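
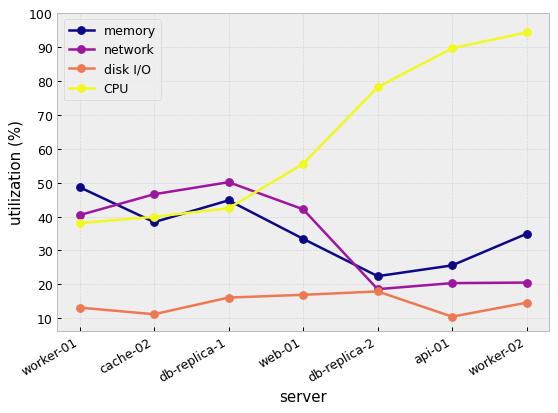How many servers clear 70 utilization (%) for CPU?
Above 70: db-replica-2, api-01, worker-02.

3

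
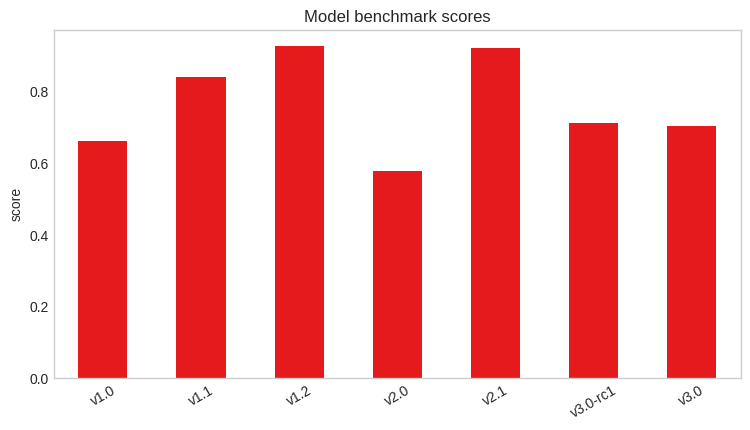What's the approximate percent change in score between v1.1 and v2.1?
≈ +12.5%

v1.1 ≈ 0.8, v2.1 ≈ 0.9; (0.9 − 0.8) / 0.8 ≈ +12.5%.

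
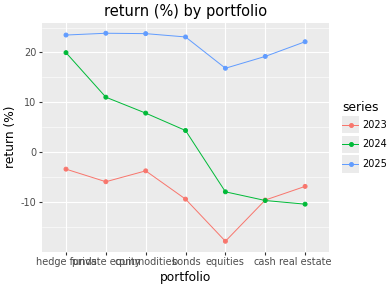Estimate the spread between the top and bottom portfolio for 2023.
Max hedge funds ≈ -5, min equities ≈ -20; range ≈ 15.

≈ 15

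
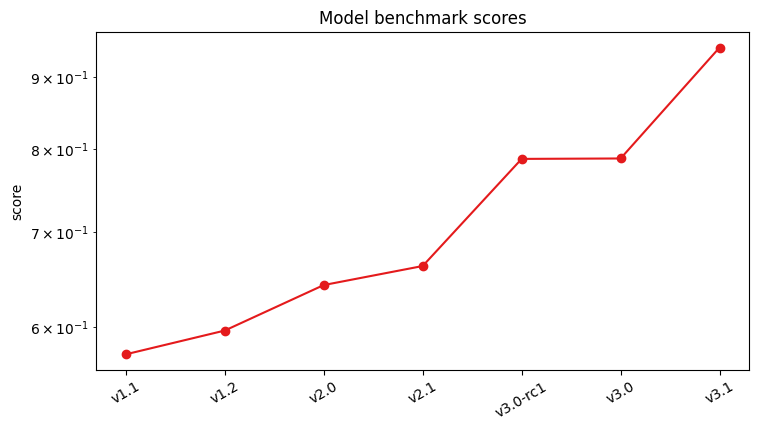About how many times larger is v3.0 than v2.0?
v3.0 ≈ 0.80, v2.0 ≈ 0.65; 0.80/0.65 ≈ 1.23.

≈ 1.23×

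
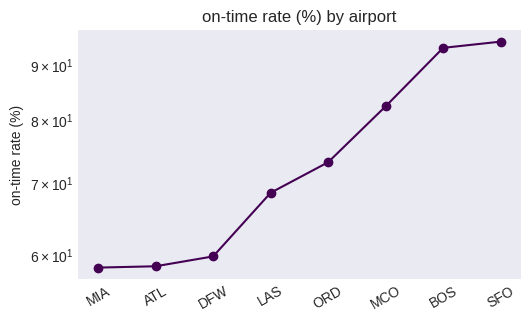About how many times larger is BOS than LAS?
BOS ≈ 95, LAS ≈ 70; 95/70 ≈ 1.36.

≈ 1.36×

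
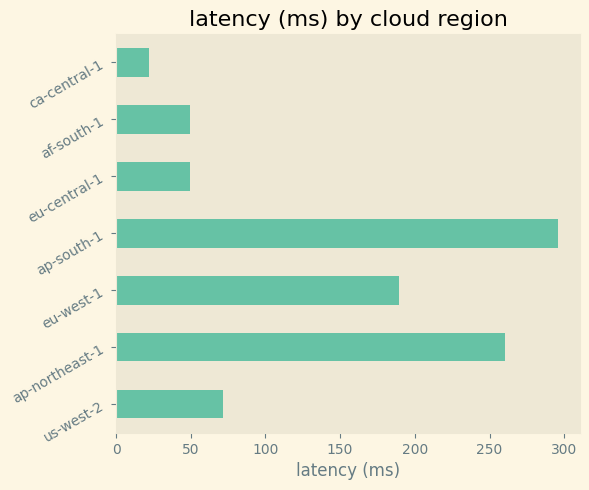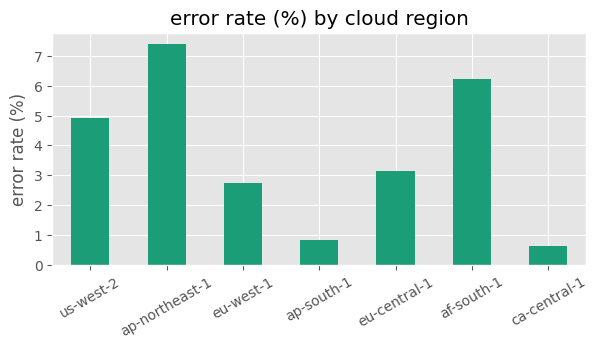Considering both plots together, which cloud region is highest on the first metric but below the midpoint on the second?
Chart 2 median error rate (%) ≈ 3; below-median cloud regions: eu-west-1, ap-south-1, ca-central-1. Among those, ap-south-1 has the highest latency (ms) (≈ 300).

ap-south-1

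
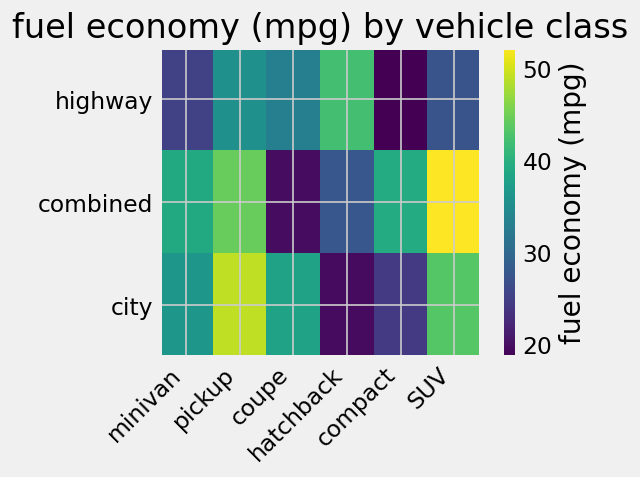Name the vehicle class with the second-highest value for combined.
Top 3 for combined: SUV ≈ 50, pickup ≈ 45, compact ≈ 40.

pickup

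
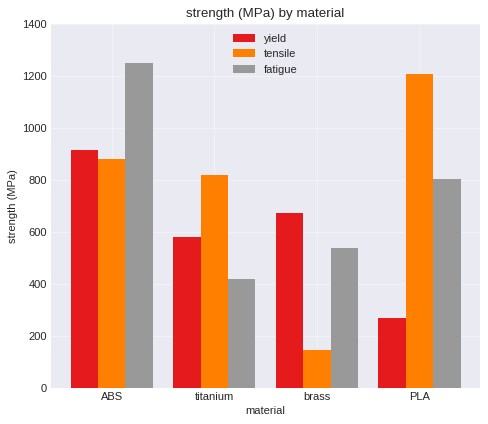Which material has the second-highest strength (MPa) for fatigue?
PLA

Top 3 for fatigue: ABS ≈ 1200, PLA ≈ 800, brass ≈ 600.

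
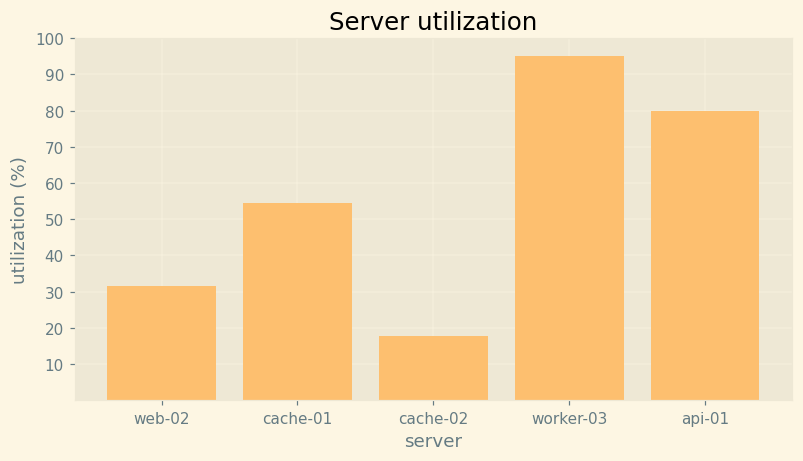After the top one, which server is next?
api-01

Top 3: worker-03 ≈ 100, api-01 ≈ 80, cache-01 ≈ 50.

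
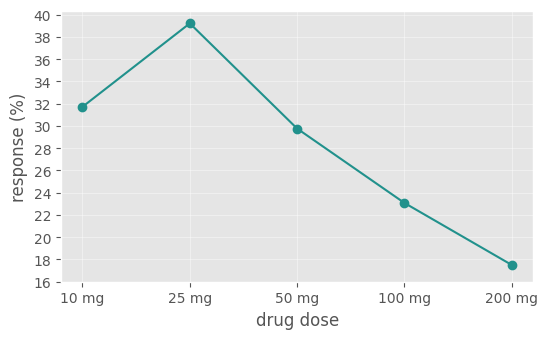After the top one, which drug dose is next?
Top 3: 25 mg ≈ 40, 10 mg ≈ 32, 50 mg ≈ 30.

10 mg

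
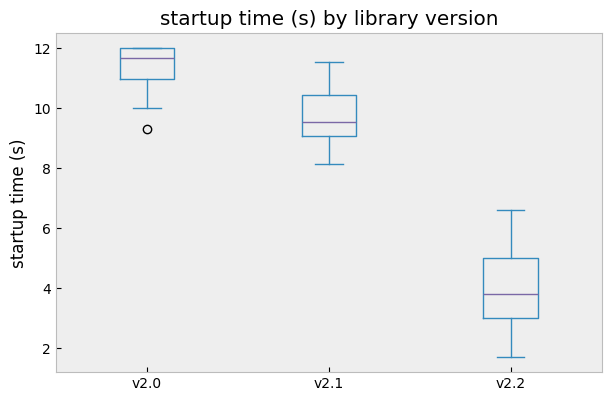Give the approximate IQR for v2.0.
≈ 1

Q3 ≈ 12, Q1 ≈ 11; IQR ≈ 1.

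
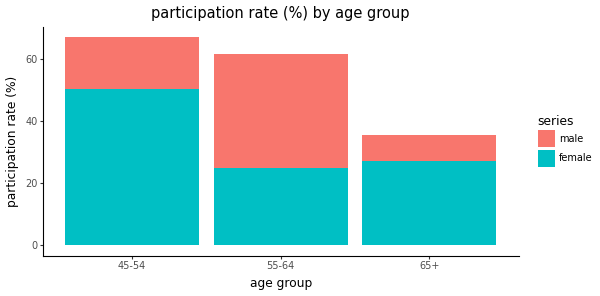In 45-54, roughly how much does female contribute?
≈ 50

female top ≈ 50, bottom ≈ 0; segment ≈ 50.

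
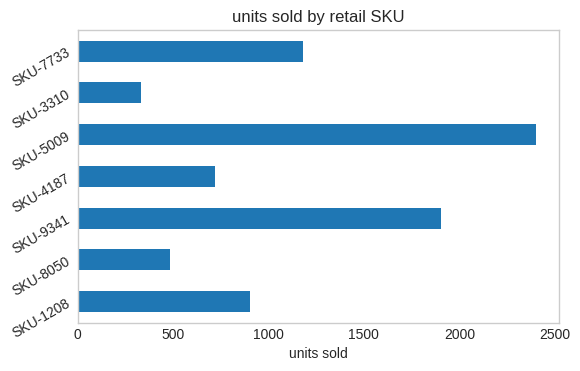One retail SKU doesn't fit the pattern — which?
SKU-5009 ≈ 2400; the rest sit between ≈ 400 and ≈ 2000.

SKU-5009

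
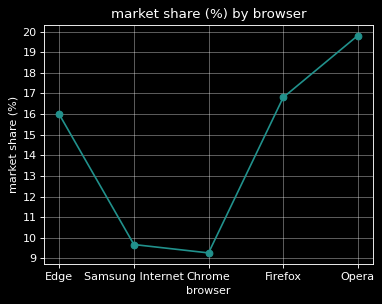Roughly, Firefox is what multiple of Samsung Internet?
Firefox ≈ 17, Samsung Internet ≈ 10; 17/10 ≈ 1.7.

≈ 1.7×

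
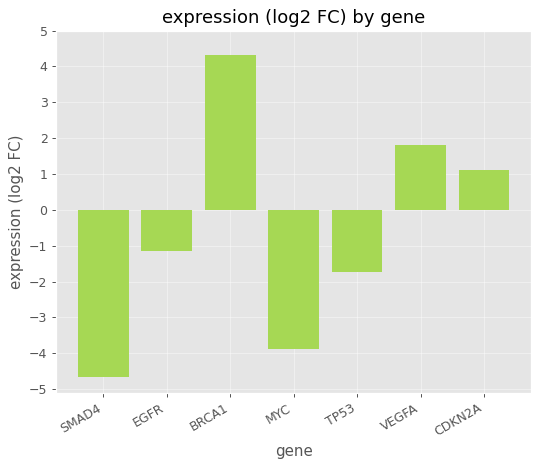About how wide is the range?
≈ 9

Max BRCA1 ≈ 4, min SMAD4 ≈ -5; range ≈ 9.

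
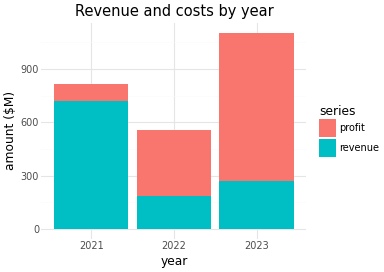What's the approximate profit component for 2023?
≈ 800

profit top ≈ 1100, bottom ≈ 300; segment ≈ 800.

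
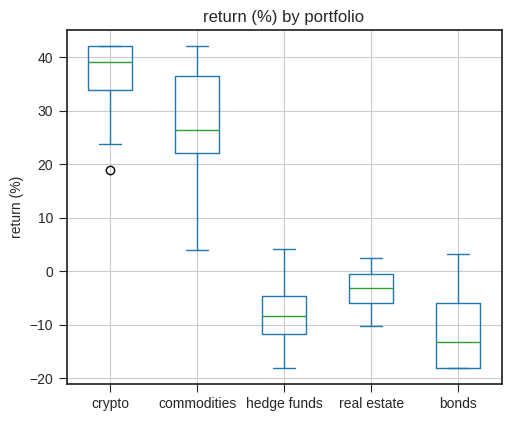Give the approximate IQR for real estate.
≈ 5

Q3 ≈ 0, Q1 ≈ -5; IQR ≈ 5.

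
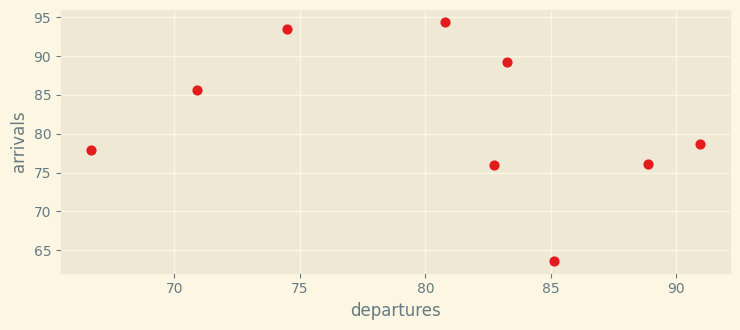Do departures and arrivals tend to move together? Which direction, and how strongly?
negative, weak

Points are negatively correlated; weak (|r| ≈ 0.3).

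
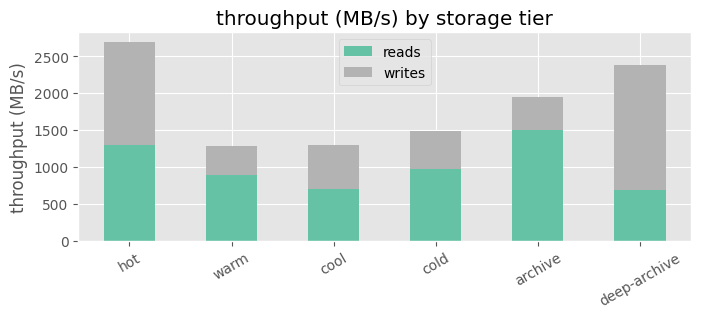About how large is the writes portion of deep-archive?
≈ 2000

writes top ≈ 2500, bottom ≈ 500; segment ≈ 2000.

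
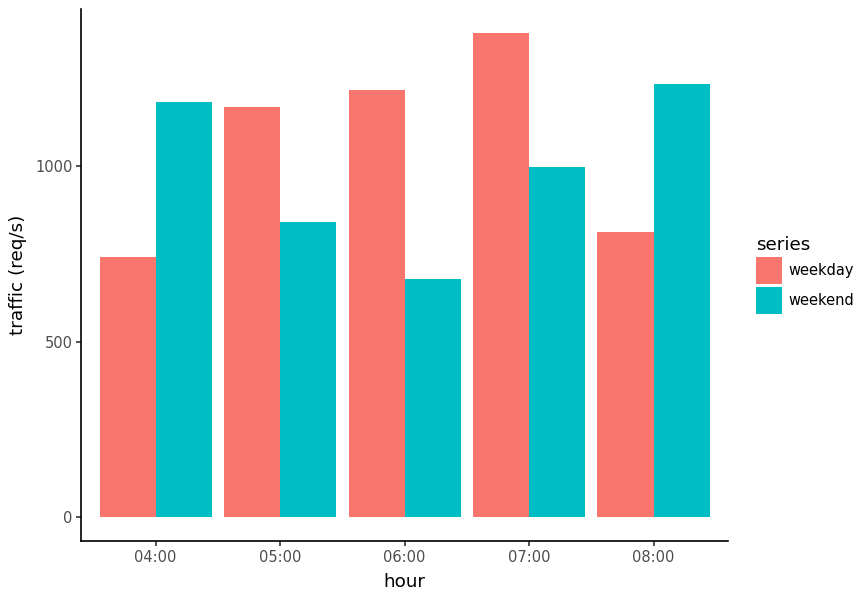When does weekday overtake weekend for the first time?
04:00: weekday ≈ 800 vs weekend ≈ 1200 (not yet); 05:00: weekday ≈ 1200 vs weekend ≈ 800 (first crossover).

05:00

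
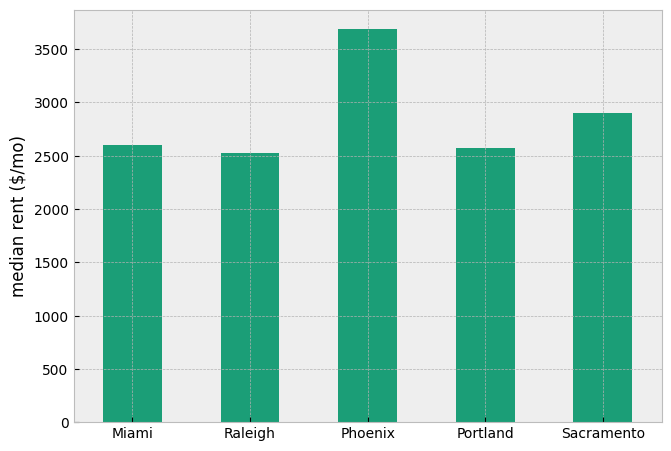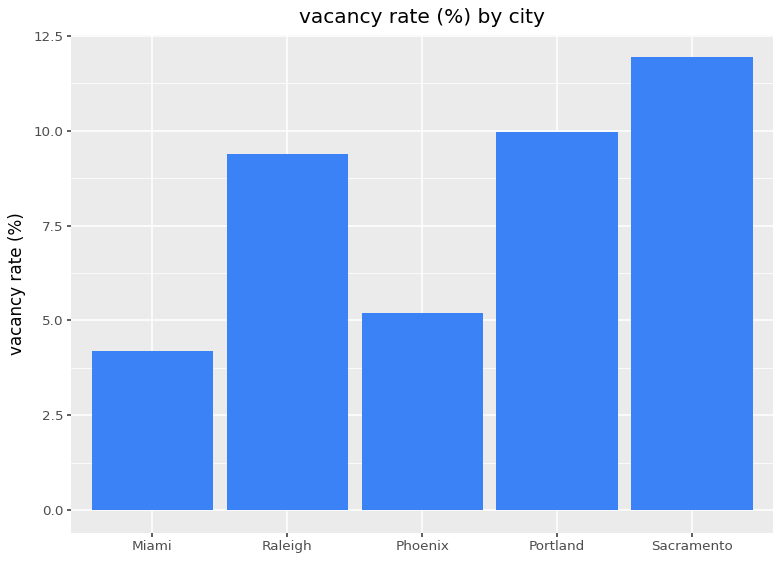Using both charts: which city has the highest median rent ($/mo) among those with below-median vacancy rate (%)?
Chart 2 median vacancy rate (%) ≈ 10; below-median cities: Miami, Phoenix. Among those, Phoenix has the highest median rent ($/mo) (≈ 3500).

Phoenix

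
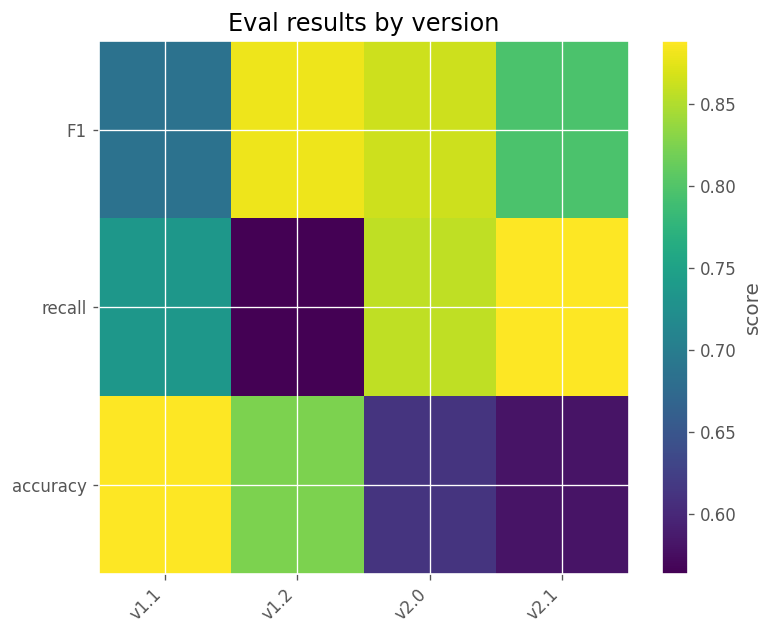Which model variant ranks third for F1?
Top 4 for F1: v1.2 ≈ 0.90, v2.0 ≈ 0.85, v2.1 ≈ 0.80, v1.1 ≈ 0.70.

v2.1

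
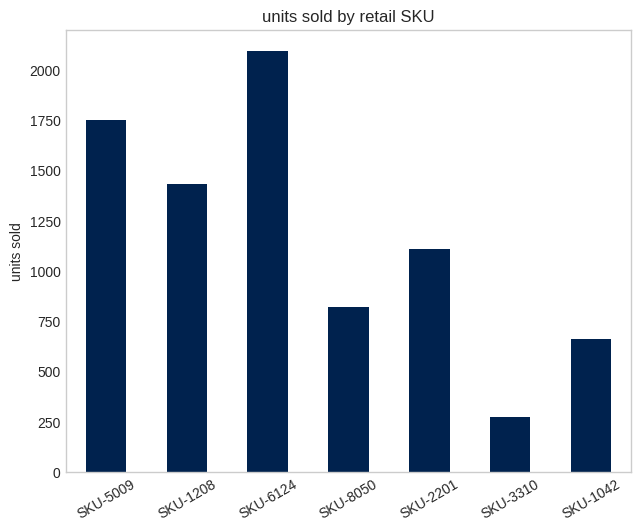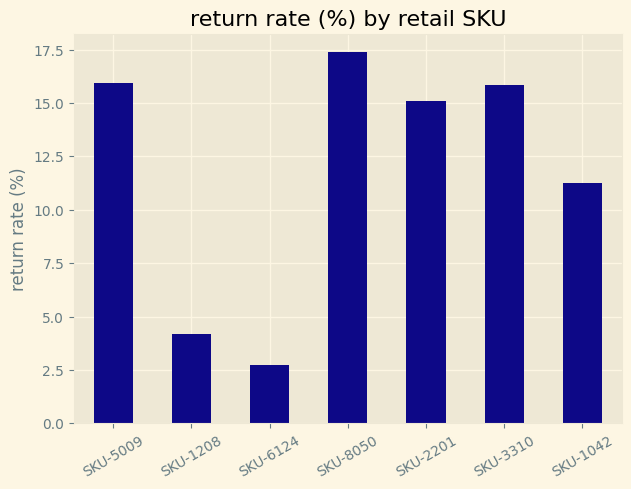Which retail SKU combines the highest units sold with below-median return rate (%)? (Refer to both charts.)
SKU-6124

Chart 2 median return rate (%) ≈ 16; below-median retail SKUs: SKU-1208, SKU-6124, SKU-1042. Among those, SKU-6124 has the highest units sold (≈ 2000).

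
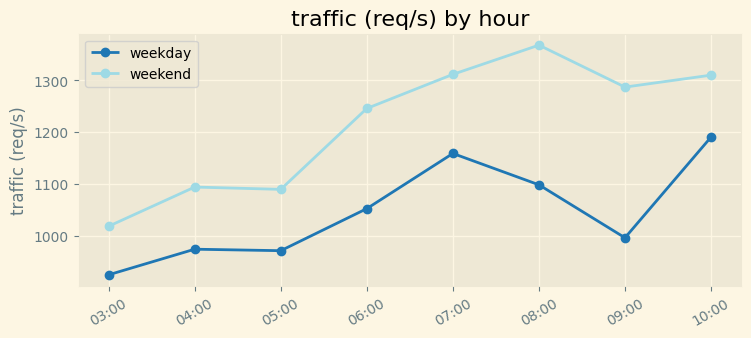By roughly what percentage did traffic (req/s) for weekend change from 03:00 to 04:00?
≈ +10%

03:00 ≈ 1000, 04:00 ≈ 1100; (1100 − 1000) / 1000 ≈ +10%.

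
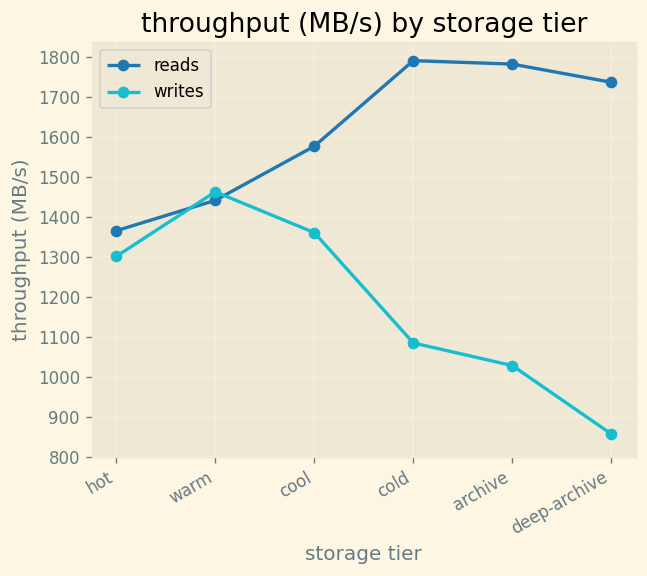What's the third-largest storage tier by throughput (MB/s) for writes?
Top 4 for writes: warm ≈ 1500, cool ≈ 1400, hot ≈ 1300, cold ≈ 1100.

hot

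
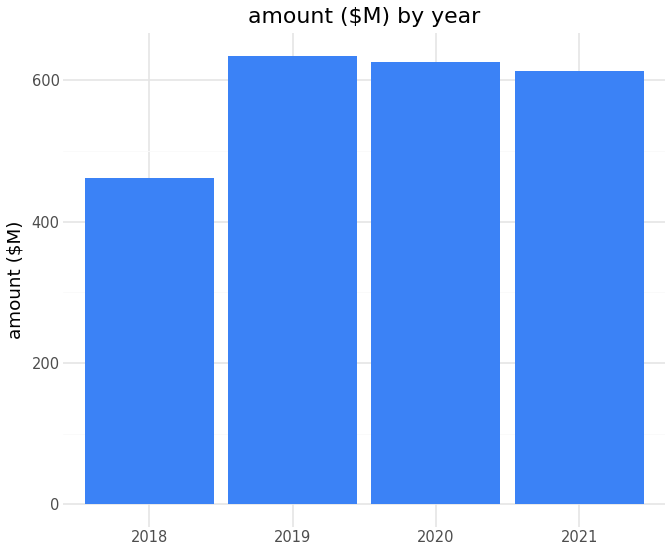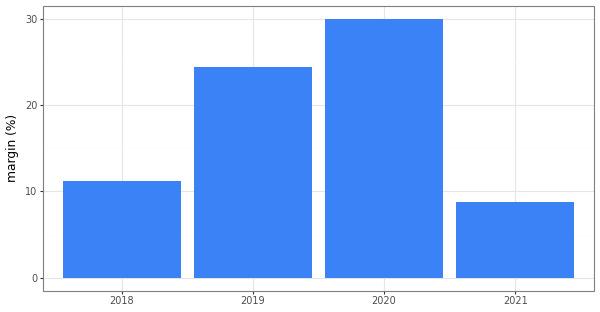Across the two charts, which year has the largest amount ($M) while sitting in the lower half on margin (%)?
2021

Chart 2 median margin (%) ≈ 20; below-median years: 2018, 2021. Among those, 2021 has the highest amount ($M) (≈ 600).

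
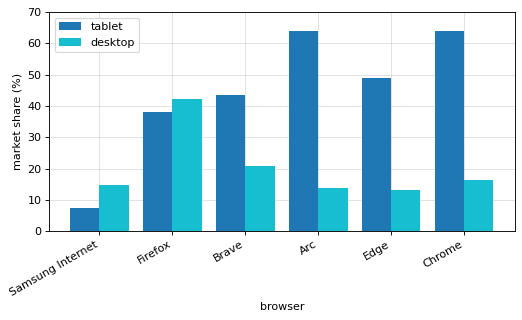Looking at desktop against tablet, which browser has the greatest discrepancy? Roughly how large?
Arc: desktop ≈ 10, tablet ≈ 60 → gap ≈ 50. Next-largest (Chrome) is only ≈ 40.

Arc, ≈ 50 %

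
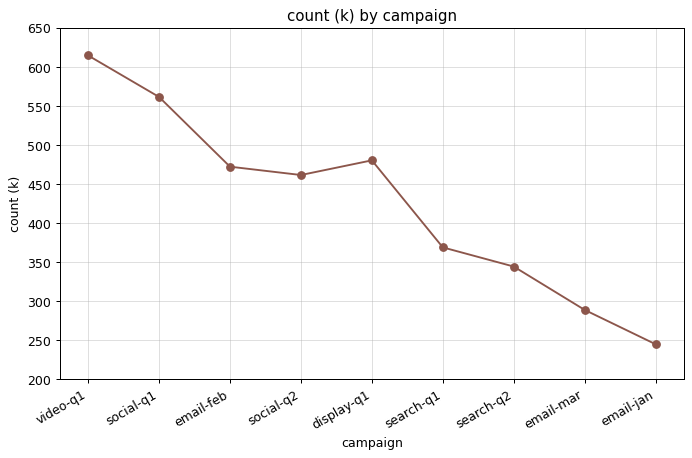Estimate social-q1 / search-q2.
social-q1 ≈ 550, search-q2 ≈ 350; 550/350 ≈ 1.57.

≈ 1.57×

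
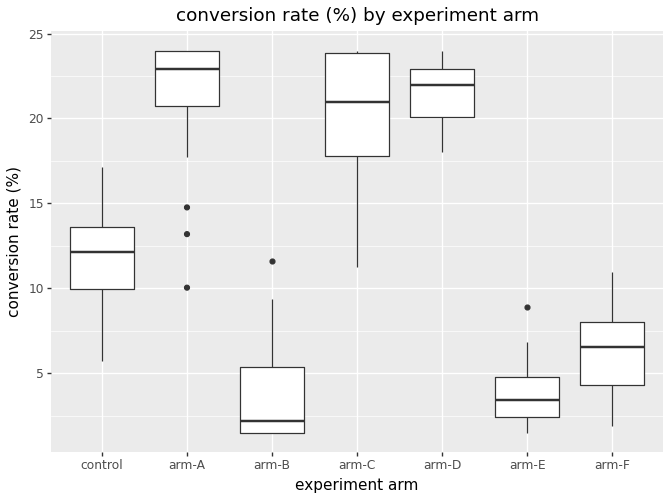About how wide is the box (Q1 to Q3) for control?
Q3 ≈ 14, Q1 ≈ 10; IQR ≈ 4.

≈ 4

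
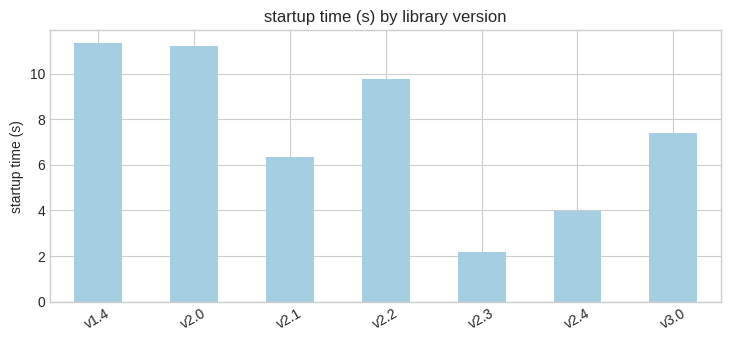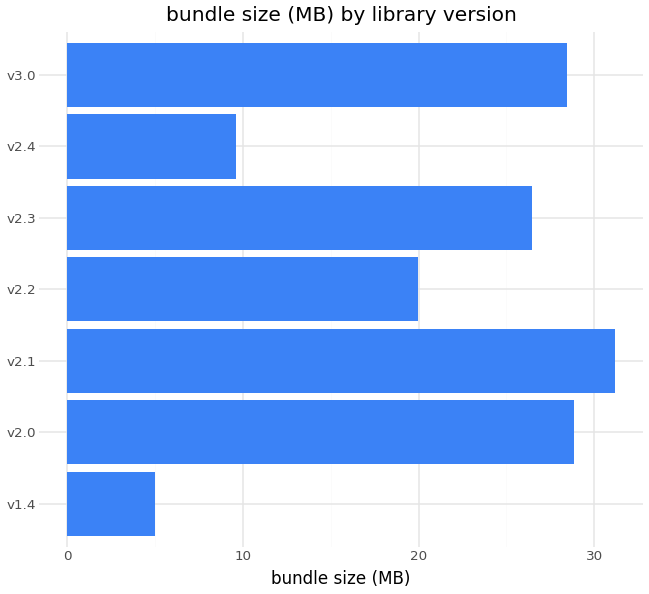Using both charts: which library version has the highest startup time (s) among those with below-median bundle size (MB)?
Chart 2 median bundle size (MB) ≈ 25; below-median library versions: v1.4, v2.2, v2.4. Among those, v1.4 has the highest startup time (s) (≈ 12).

v1.4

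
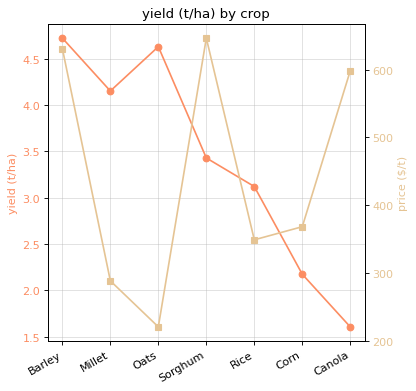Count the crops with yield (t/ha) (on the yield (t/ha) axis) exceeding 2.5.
5

Above 2.5: Barley, Millet, Oats, Sorghum, Rice.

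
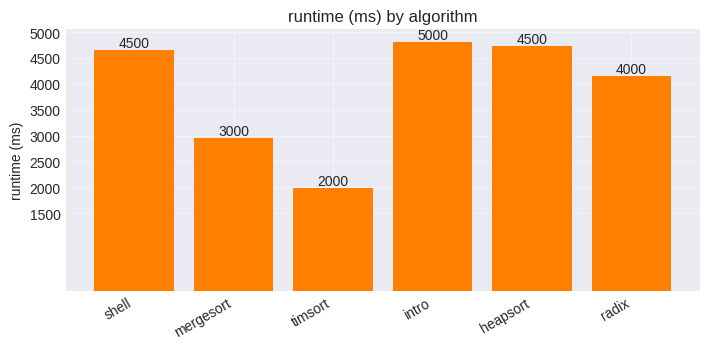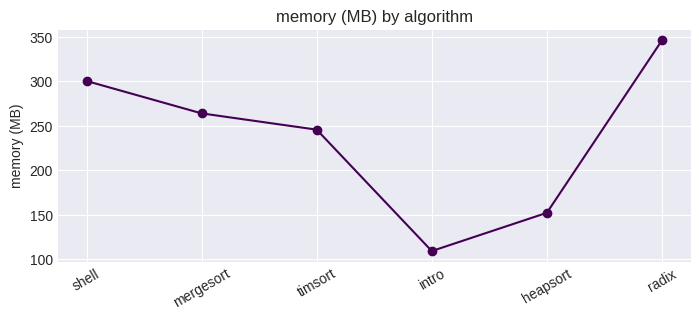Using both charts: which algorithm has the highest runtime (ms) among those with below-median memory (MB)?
Chart 2 median memory (MB) ≈ 250; below-median algorithms: timsort, intro, heapsort. Among those, intro has the highest runtime (ms) (≈ 5000).

intro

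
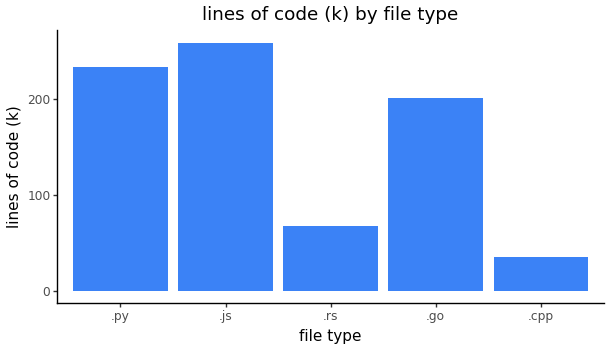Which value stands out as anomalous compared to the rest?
.cpp ≈ 25; the rest sit between ≈ 75 and ≈ 250.

.cpp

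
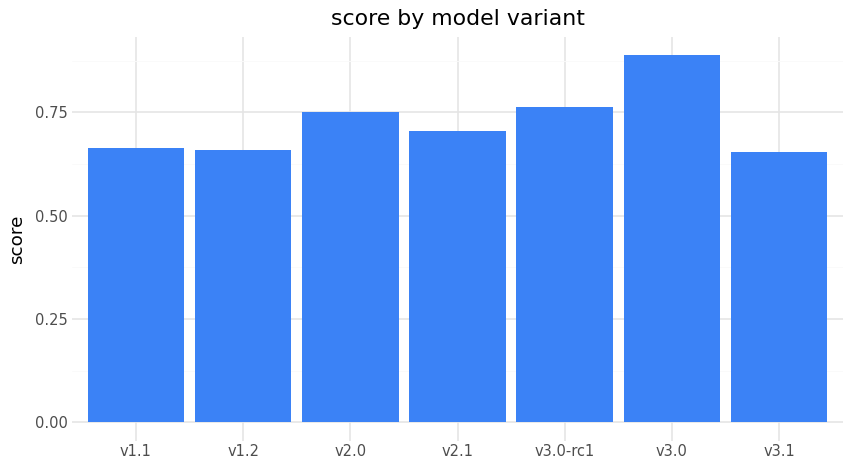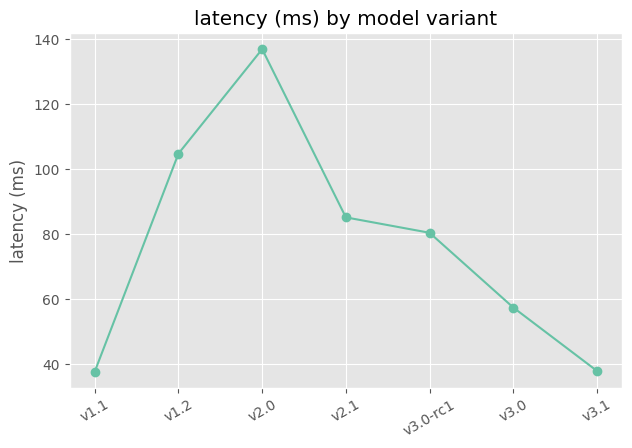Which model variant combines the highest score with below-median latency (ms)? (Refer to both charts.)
v3.0

Chart 2 median latency (ms) ≈ 80; below-median model variants: v1.1, v3.0, v3.1. Among those, v3.0 has the highest score (≈ 0.9).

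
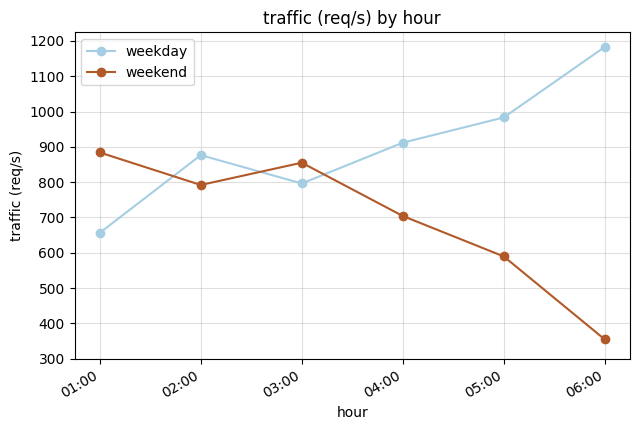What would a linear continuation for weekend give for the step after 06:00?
Last three: 700, 600, 400 → slope ≈ -150/step → next ≈ 250.

≈ 250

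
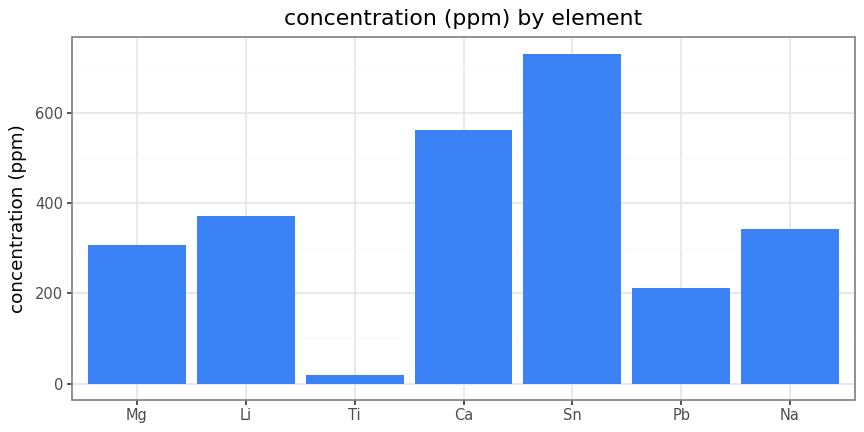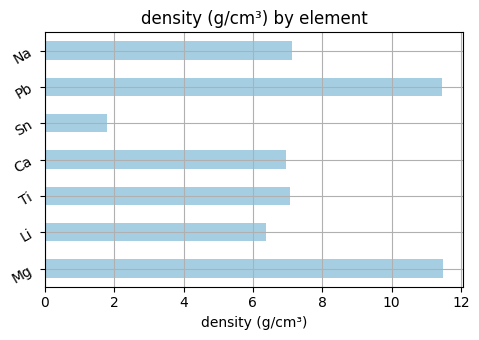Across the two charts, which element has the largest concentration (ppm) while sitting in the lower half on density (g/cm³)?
Chart 2 median density (g/cm³) ≈ 8; below-median elements: Li, Ca, Sn. Among those, Sn has the highest concentration (ppm) (≈ 700).

Sn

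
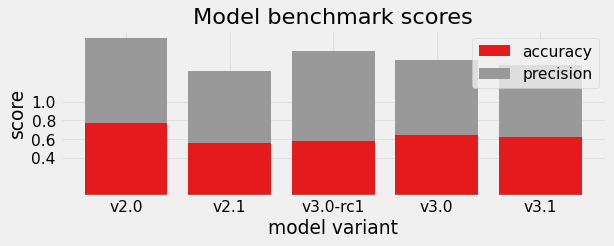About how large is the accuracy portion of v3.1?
≈ 0.6

accuracy top ≈ 0.6, bottom ≈ 0.0; segment ≈ 0.6.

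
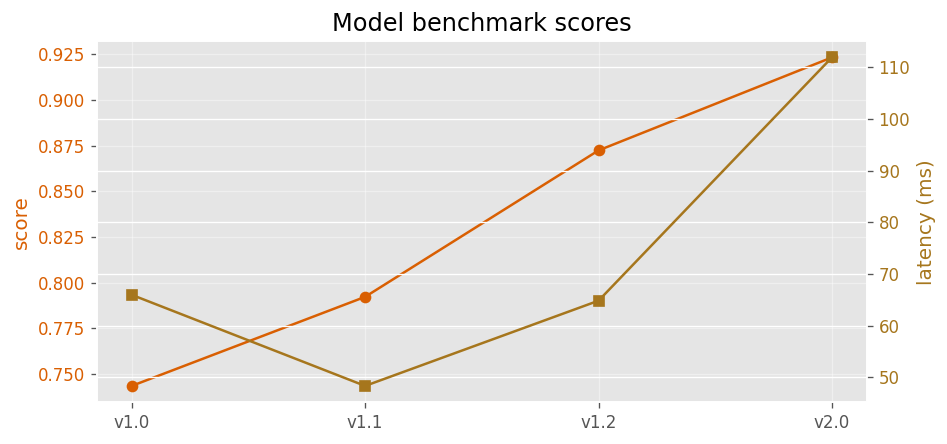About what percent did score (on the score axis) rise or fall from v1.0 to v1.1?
≈ +8.1%

v1.0 ≈ 0.74, v1.1 ≈ 0.80; (0.80 − 0.74) / 0.74 ≈ +8.1%.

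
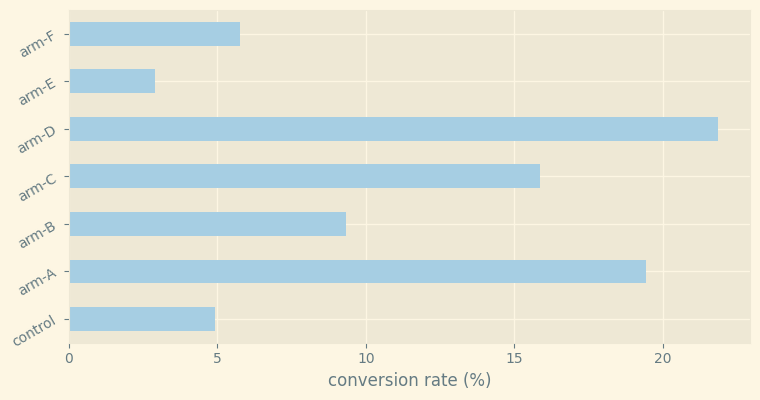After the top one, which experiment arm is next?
Top 3: arm-D ≈ 22, arm-A ≈ 20, arm-C ≈ 16.

arm-A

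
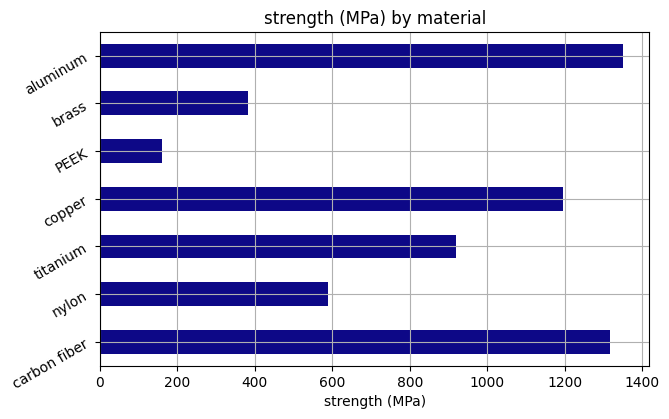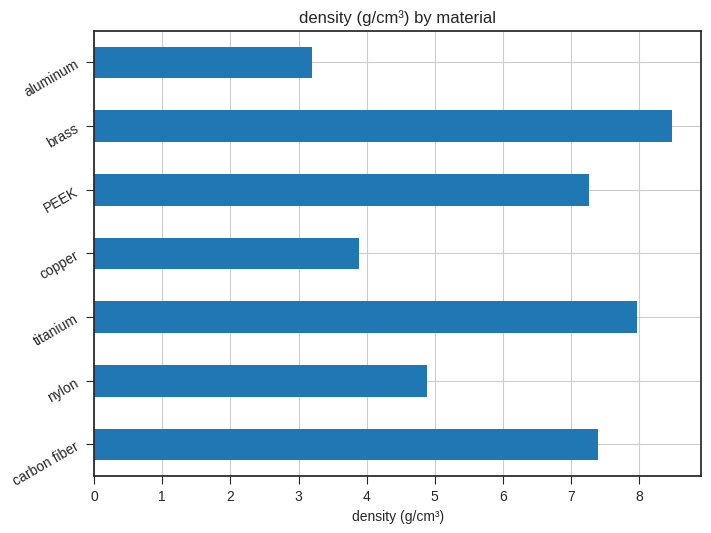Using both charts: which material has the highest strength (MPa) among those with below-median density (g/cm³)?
Chart 2 median density (g/cm³) ≈ 7; below-median materials: nylon, copper, aluminum. Among those, aluminum has the highest strength (MPa) (≈ 1400).

aluminum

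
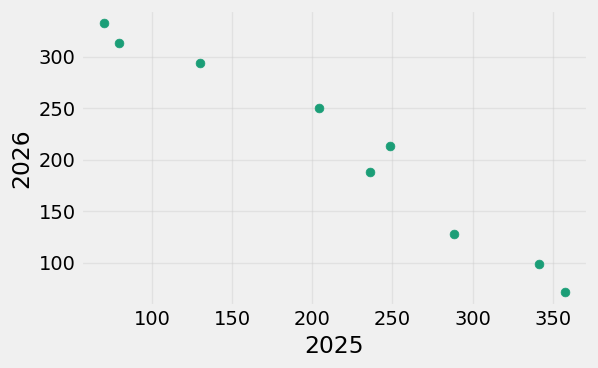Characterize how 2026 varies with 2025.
negative, strong

Points are negatively correlated; strong (|r| ≈ 1.0).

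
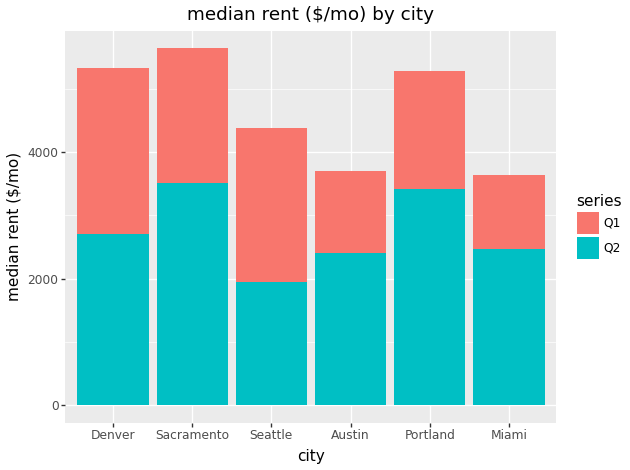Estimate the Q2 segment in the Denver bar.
Q2 top ≈ 2500, bottom ≈ 0; segment ≈ 2500.

≈ 2500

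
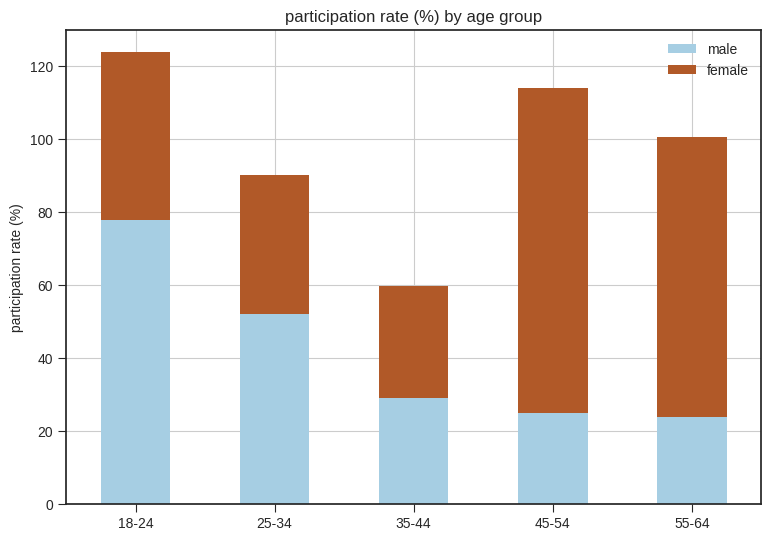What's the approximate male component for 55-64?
≈ 20

male top ≈ 20, bottom ≈ 0; segment ≈ 20.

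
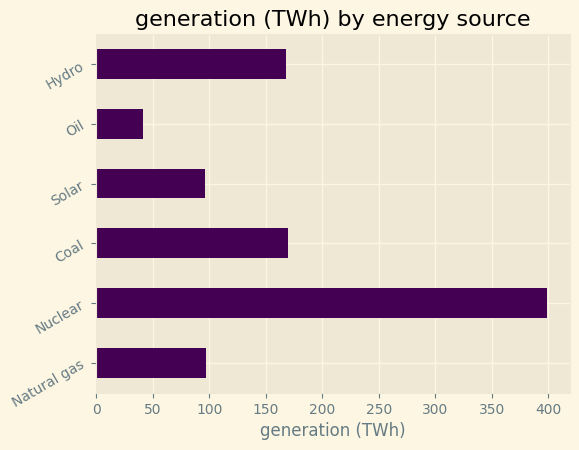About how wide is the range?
Max Nuclear ≈ 400, min Oil ≈ 50; range ≈ 350.

≈ 350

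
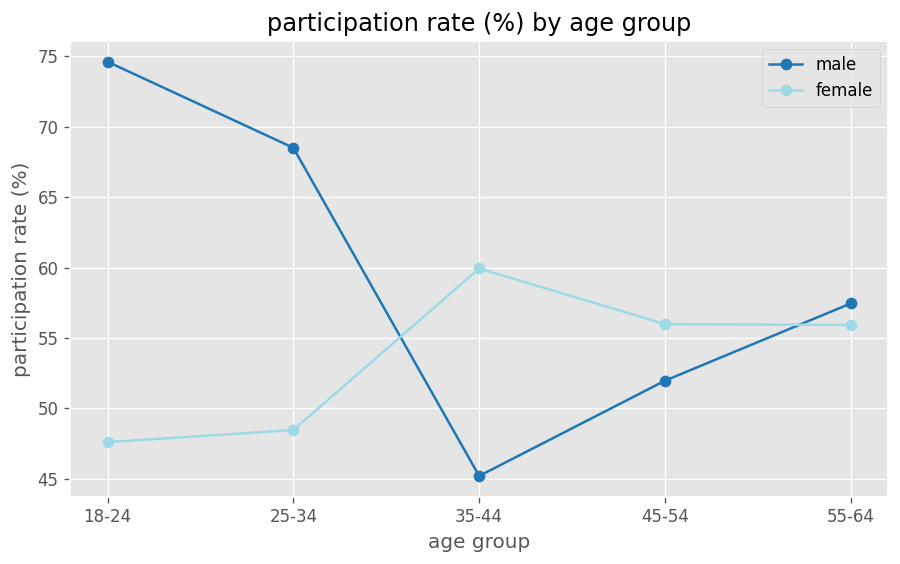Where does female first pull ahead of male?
25-34: female ≈ 50 vs male ≈ 70 (not yet); 35-44: female ≈ 60 vs male ≈ 45 (first crossover).

35-44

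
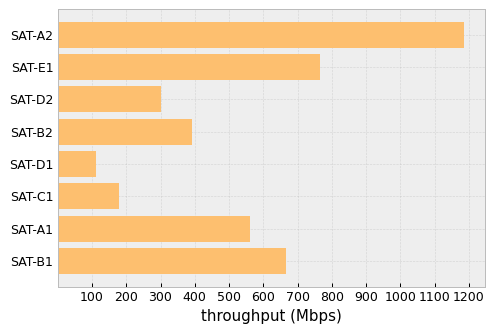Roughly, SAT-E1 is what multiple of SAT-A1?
≈ 1.33×

SAT-E1 ≈ 800, SAT-A1 ≈ 600; 800/600 ≈ 1.33.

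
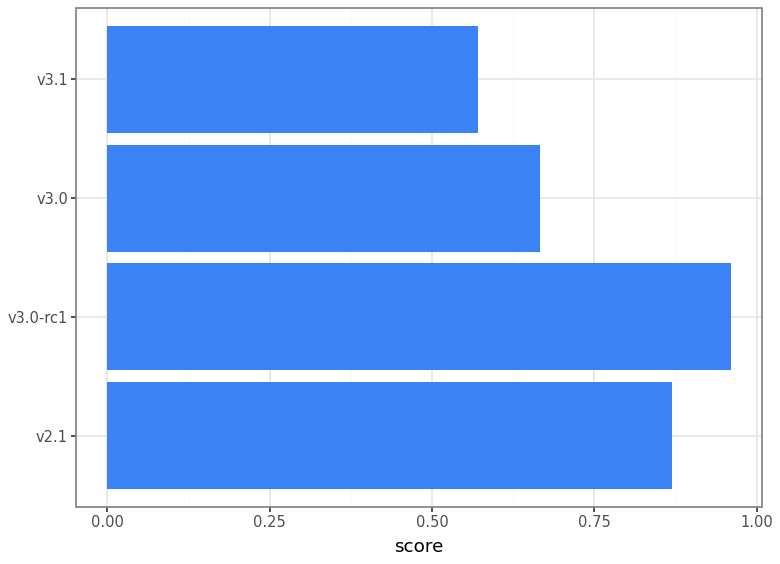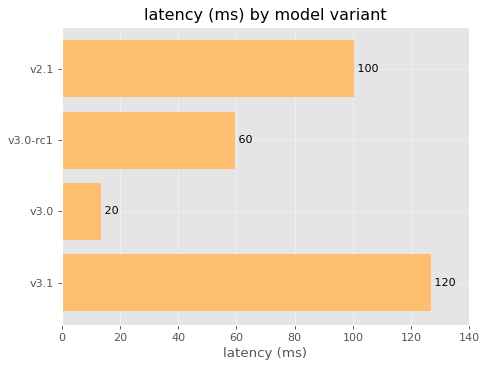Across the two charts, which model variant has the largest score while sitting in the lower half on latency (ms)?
v3.0-rc1

Chart 2 median latency (ms) ≈ 80; below-median model variants: v3.0-rc1, v3.0. Among those, v3.0-rc1 has the highest score (≈ 1).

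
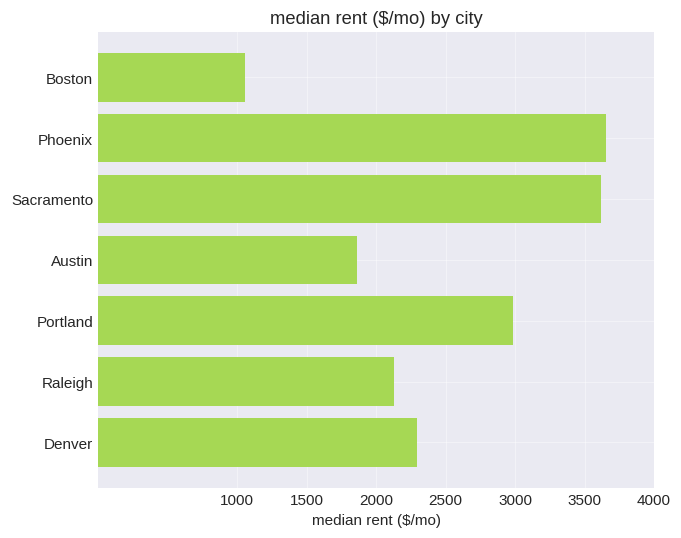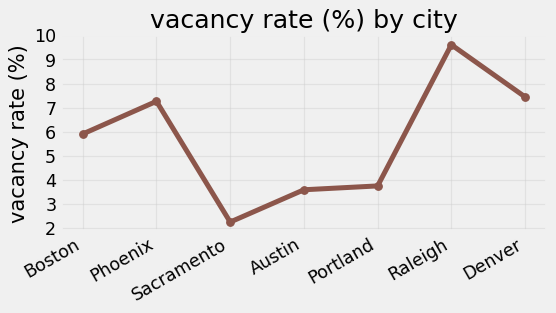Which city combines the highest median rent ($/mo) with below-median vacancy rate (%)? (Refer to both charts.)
Sacramento

Chart 2 median vacancy rate (%) ≈ 6; below-median cities: Sacramento, Austin, Portland. Among those, Sacramento has the highest median rent ($/mo) (≈ 3500).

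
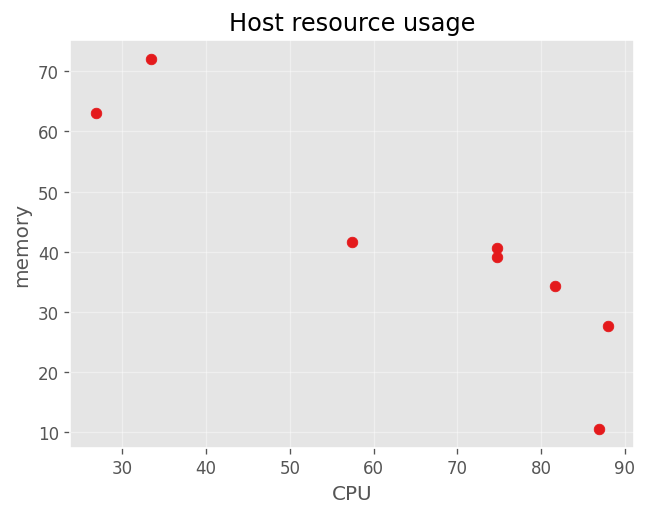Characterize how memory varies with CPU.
negative, strong

Points are negatively correlated; strong (|r| ≈ 0.9).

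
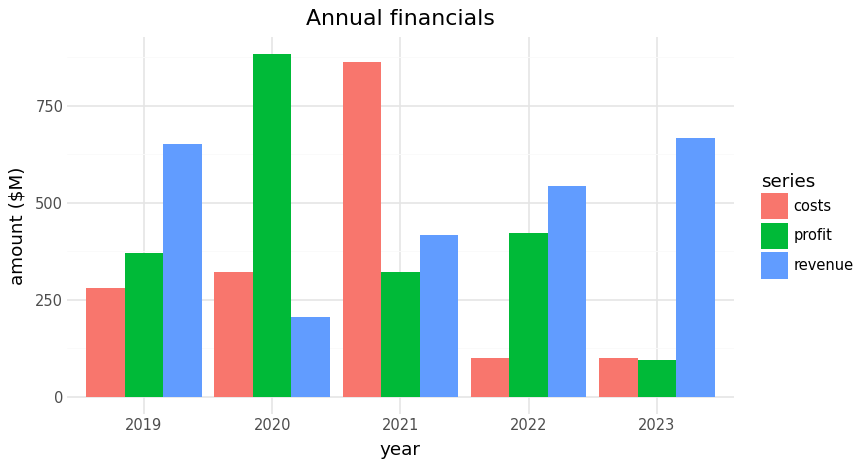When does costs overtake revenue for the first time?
2019: costs ≈ 300 vs revenue ≈ 700 (not yet); 2020: costs ≈ 300 vs revenue ≈ 200 (first crossover).

2020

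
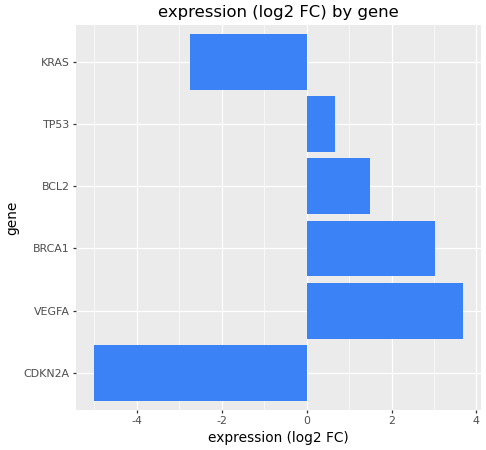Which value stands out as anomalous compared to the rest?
CDKN2A

CDKN2A ≈ -5; the rest sit between ≈ -3 and ≈ 4.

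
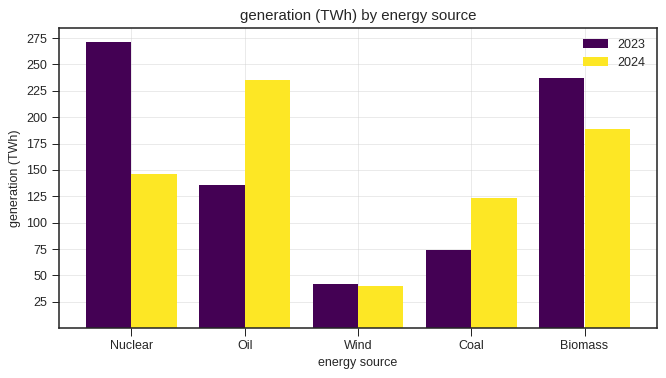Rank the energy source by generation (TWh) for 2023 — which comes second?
Biomass

Top 3 for 2023: Nuclear ≈ 275, Biomass ≈ 225, Oil ≈ 125.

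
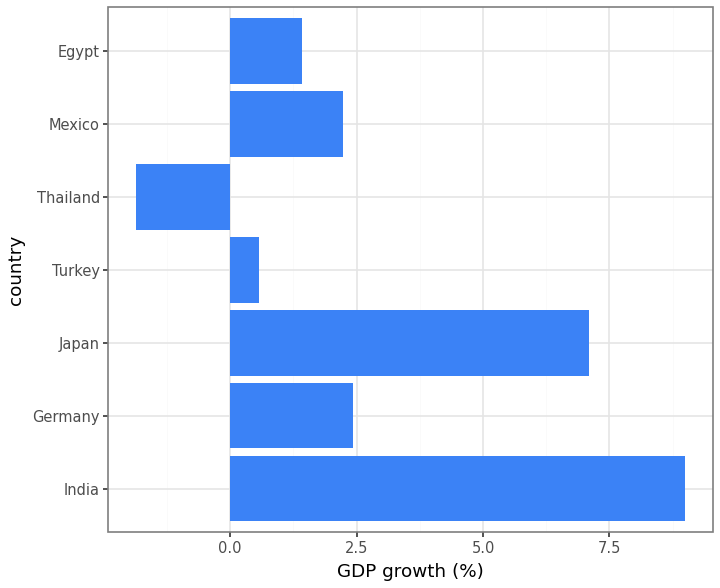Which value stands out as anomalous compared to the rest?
India

India ≈ 9; the rest sit between ≈ -2 and ≈ 7.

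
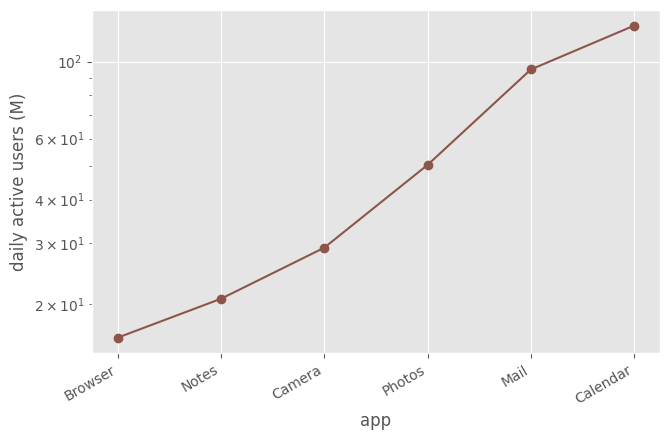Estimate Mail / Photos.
≈ 1.8×

Mail ≈ 90, Photos ≈ 50; 90/50 ≈ 1.8.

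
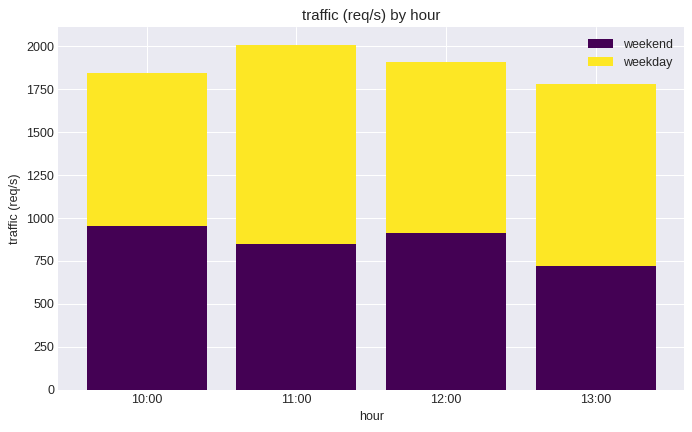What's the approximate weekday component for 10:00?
weekday top ≈ 1800, bottom ≈ 1000; segment ≈ 800.

≈ 800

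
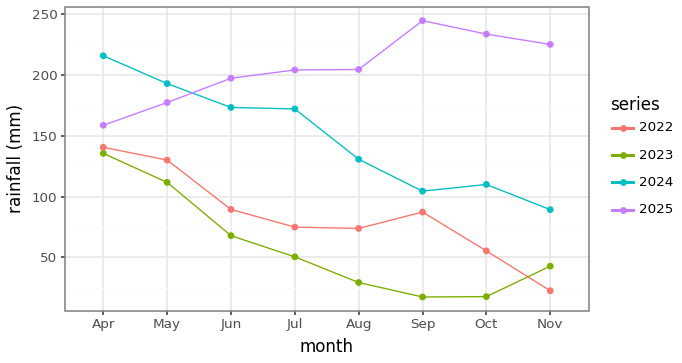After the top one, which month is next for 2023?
May

Top 3 for 2023: Apr ≈ 140, May ≈ 120, Jun ≈ 60.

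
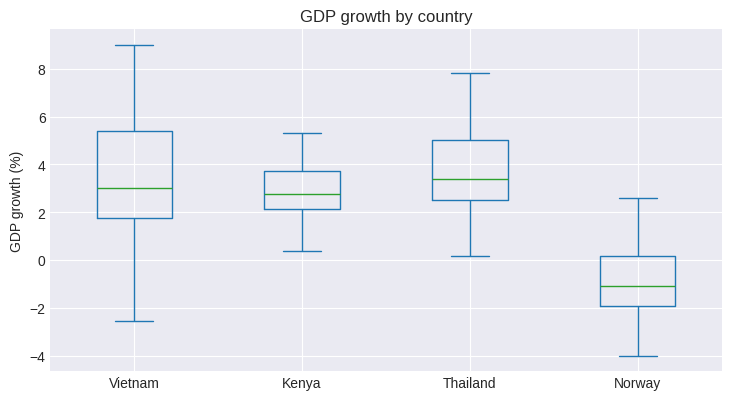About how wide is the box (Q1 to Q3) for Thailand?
≈ 2.5

Q3 ≈ 5.0, Q1 ≈ 2.5; IQR ≈ 2.5.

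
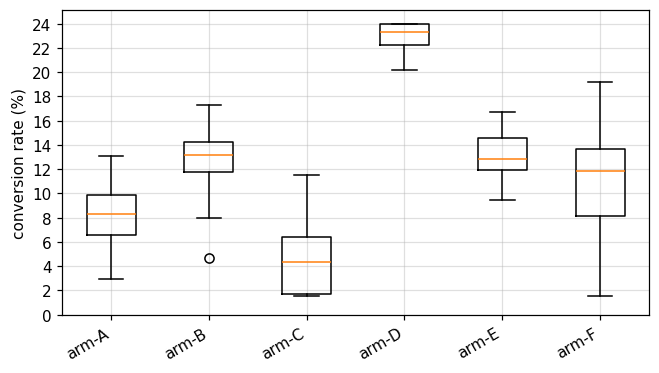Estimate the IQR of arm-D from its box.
≈ 2

Q3 ≈ 24, Q1 ≈ 22; IQR ≈ 2.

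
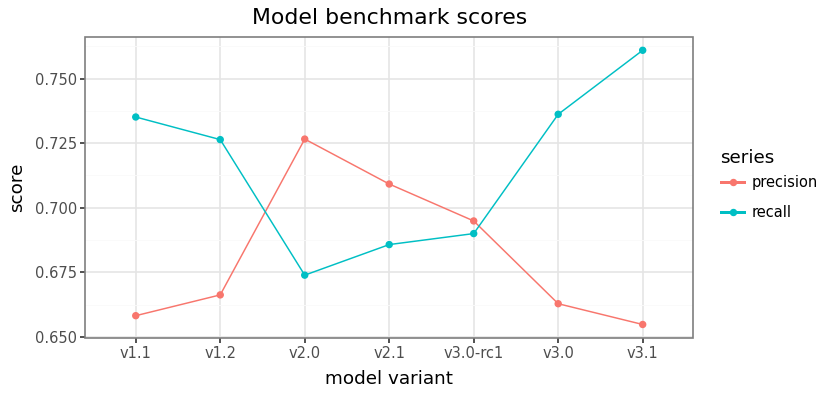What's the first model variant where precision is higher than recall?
v2.0

v1.2: precision ≈ 0.67 vs recall ≈ 0.73 (not yet); v2.0: precision ≈ 0.73 vs recall ≈ 0.67 (first crossover).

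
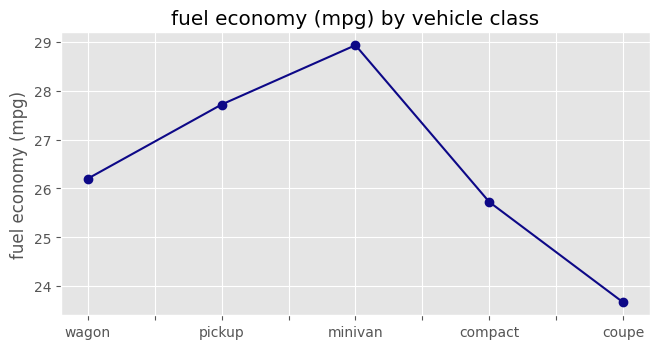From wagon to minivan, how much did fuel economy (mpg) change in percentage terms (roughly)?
≈ +11.5%

wagon ≈ 26.0, minivan ≈ 29.0; (29.0 − 26.0) / 26.0 ≈ +11.5%.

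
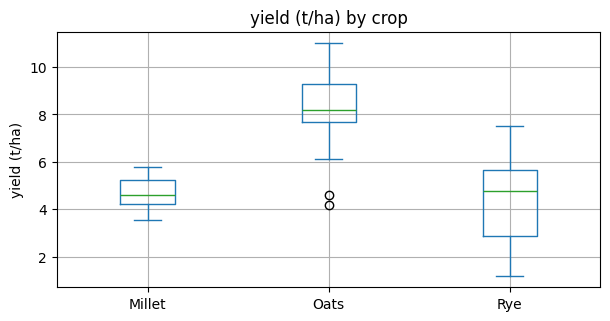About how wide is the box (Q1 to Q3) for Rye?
Q3 ≈ 5.5, Q1 ≈ 3.0; IQR ≈ 2.5.

≈ 2.5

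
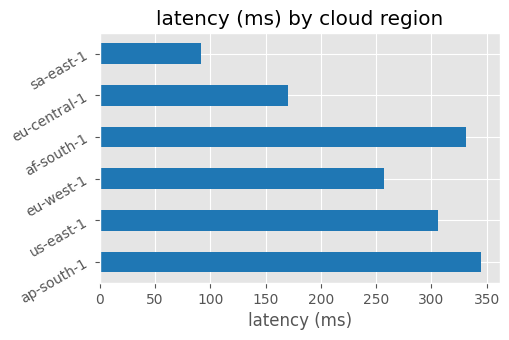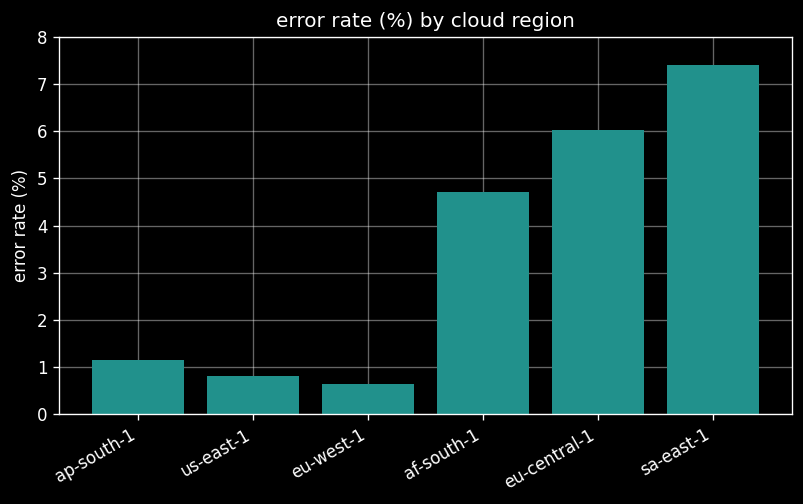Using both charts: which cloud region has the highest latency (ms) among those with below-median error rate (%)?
Chart 2 median error rate (%) ≈ 3; below-median cloud regions: ap-south-1, us-east-1, eu-west-1. Among those, ap-south-1 has the highest latency (ms) (≈ 350).

ap-south-1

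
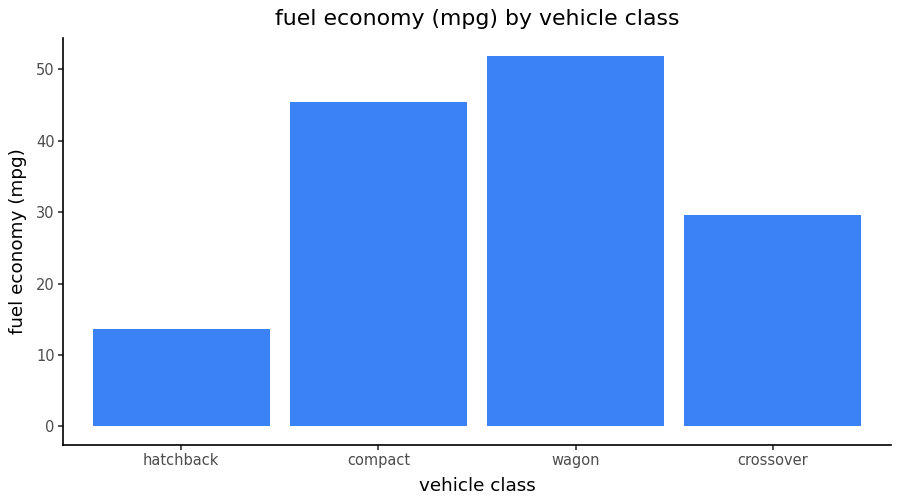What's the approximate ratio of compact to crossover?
compact ≈ 45, crossover ≈ 30; 45/30 ≈ 1.5.

≈ 1.5×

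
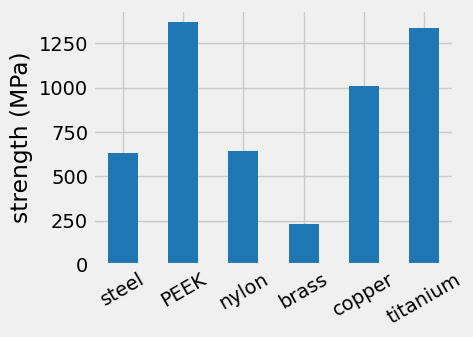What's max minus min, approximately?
Max PEEK ≈ 1400, min brass ≈ 200; range ≈ 1200.

≈ 1200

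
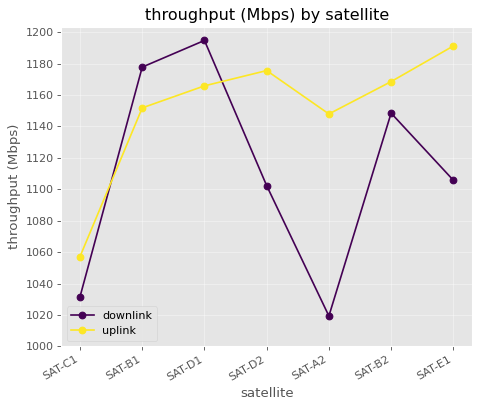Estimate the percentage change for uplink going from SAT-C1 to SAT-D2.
SAT-C1 ≈ 1060, SAT-D2 ≈ 1180; (1180 − 1060) / 1060 ≈ +11.3%.

≈ +11.3%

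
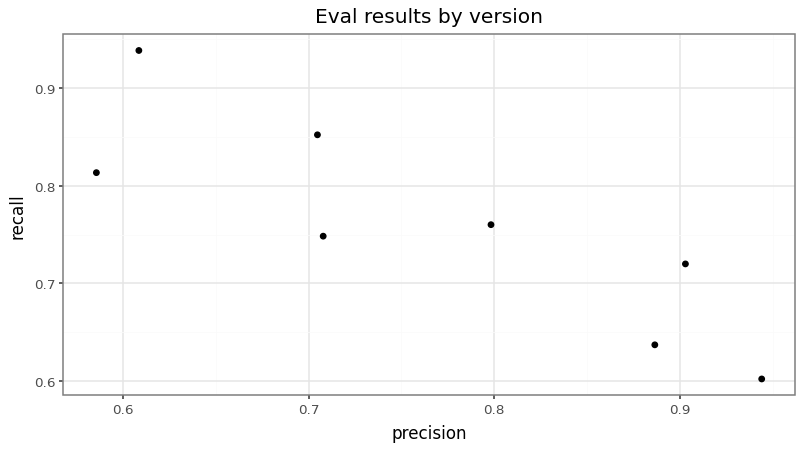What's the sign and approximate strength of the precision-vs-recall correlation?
Points are negatively correlated; strong (|r| ≈ 0.9).

negative, strong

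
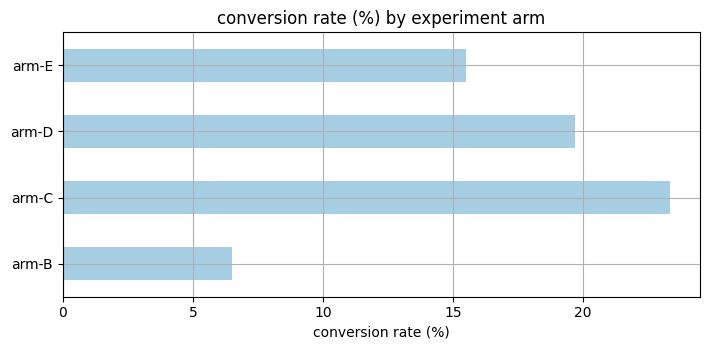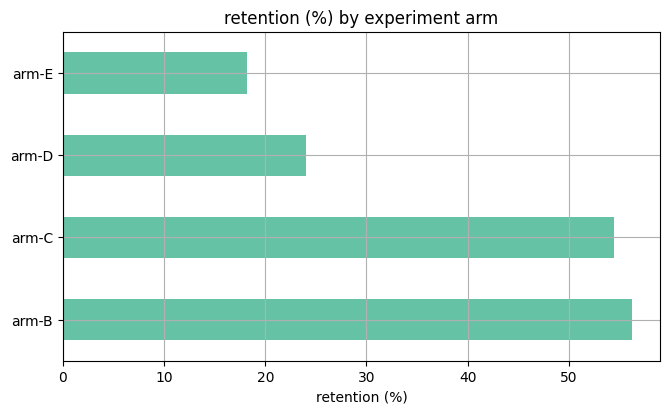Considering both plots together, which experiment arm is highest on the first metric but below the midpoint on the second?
arm-D

Chart 2 median retention (%) ≈ 40; below-median experiment arms: arm-D, arm-E. Among those, arm-D has the highest conversion rate (%) (≈ 20).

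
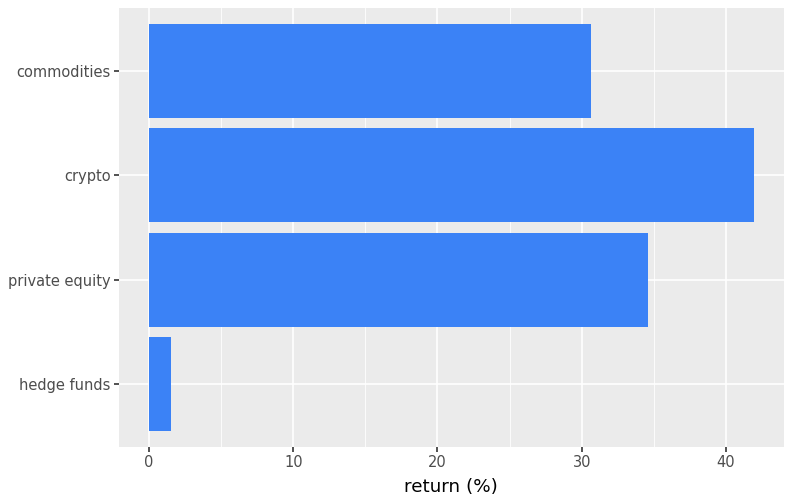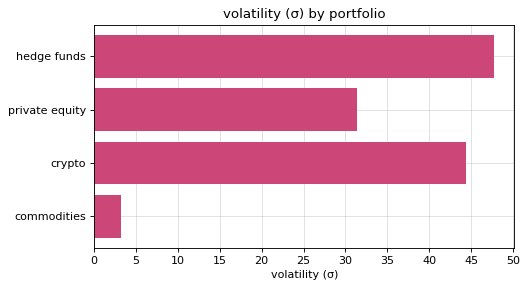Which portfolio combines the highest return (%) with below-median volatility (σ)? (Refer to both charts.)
Chart 2 median volatility (σ) ≈ 40; below-median portfolios: private equity, commodities. Among those, private equity has the highest return (%) (≈ 35).

private equity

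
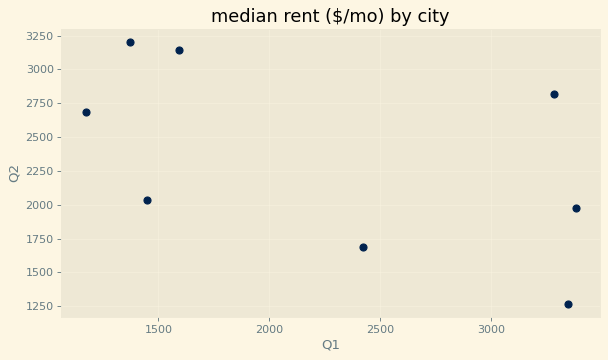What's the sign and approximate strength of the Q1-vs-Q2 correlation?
negative, moderate

Points are negatively correlated; moderate (|r| ≈ 0.5).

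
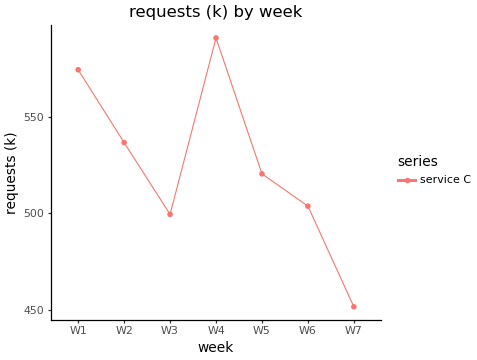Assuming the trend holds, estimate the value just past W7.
≈ 430

Last three: 520, 500, 460 → slope ≈ -30/step → next ≈ 430.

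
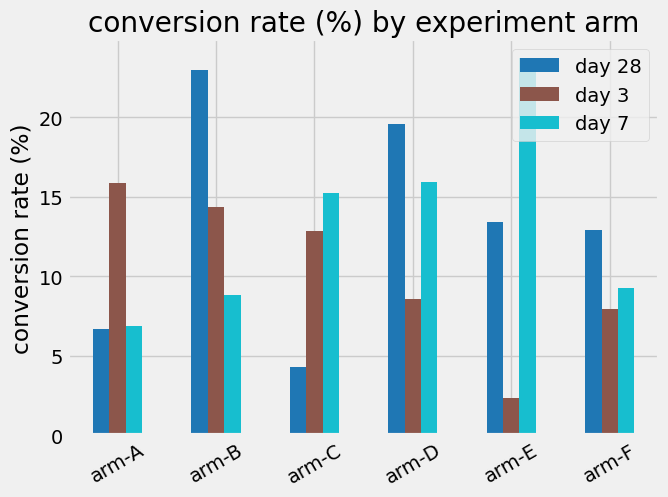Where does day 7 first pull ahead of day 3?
arm-C

arm-B: day 7 ≈ 8 vs day 3 ≈ 14 (not yet); arm-C: day 7 ≈ 16 vs day 3 ≈ 12 (first crossover).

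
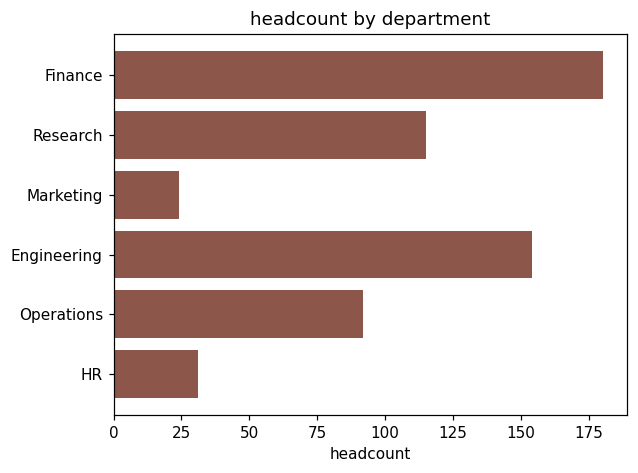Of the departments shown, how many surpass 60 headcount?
4

Above 60: Finance, Research, Engineering, Operations.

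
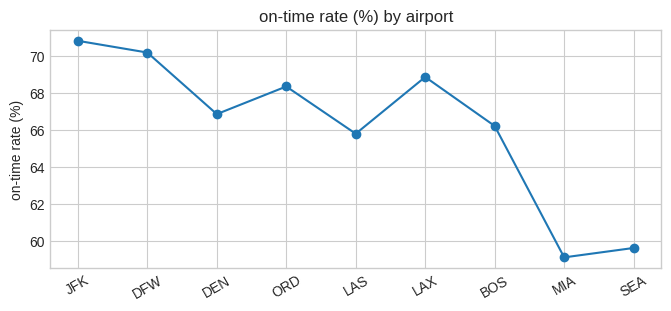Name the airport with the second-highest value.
DFW

Top 3: JFK ≈ 71, DFW ≈ 70, LAX ≈ 69.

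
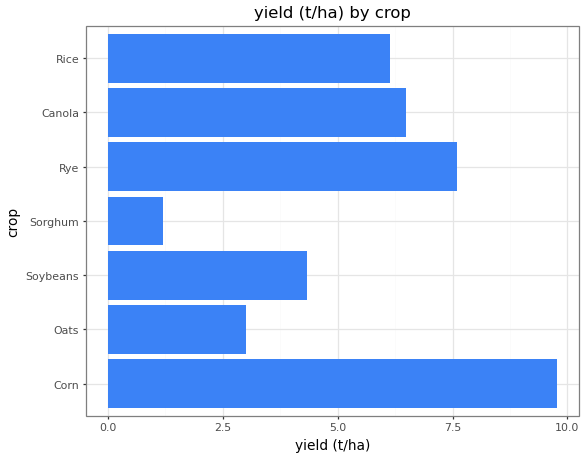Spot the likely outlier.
Sorghum

Sorghum ≈ 1; the rest sit between ≈ 3 and ≈ 10.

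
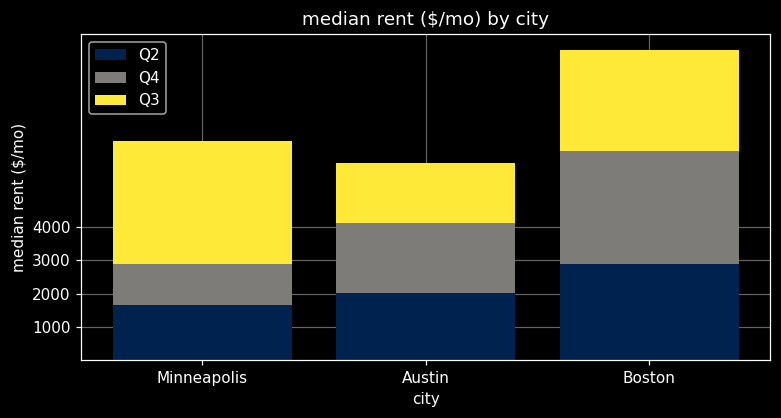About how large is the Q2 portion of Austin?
≈ 2000

Q2 top ≈ 2000, bottom ≈ 0; segment ≈ 2000.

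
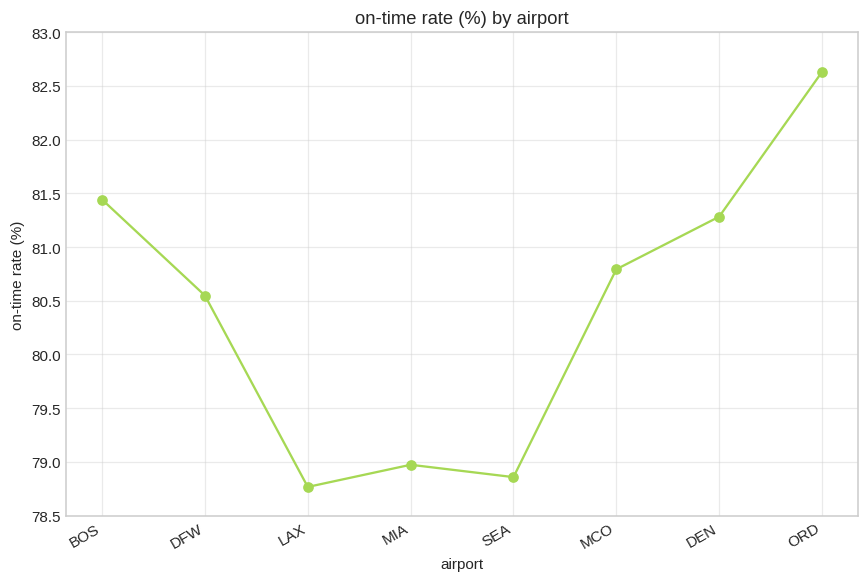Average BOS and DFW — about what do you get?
(81.5 + 80.5) / 2 ≈ 81.

≈ 81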